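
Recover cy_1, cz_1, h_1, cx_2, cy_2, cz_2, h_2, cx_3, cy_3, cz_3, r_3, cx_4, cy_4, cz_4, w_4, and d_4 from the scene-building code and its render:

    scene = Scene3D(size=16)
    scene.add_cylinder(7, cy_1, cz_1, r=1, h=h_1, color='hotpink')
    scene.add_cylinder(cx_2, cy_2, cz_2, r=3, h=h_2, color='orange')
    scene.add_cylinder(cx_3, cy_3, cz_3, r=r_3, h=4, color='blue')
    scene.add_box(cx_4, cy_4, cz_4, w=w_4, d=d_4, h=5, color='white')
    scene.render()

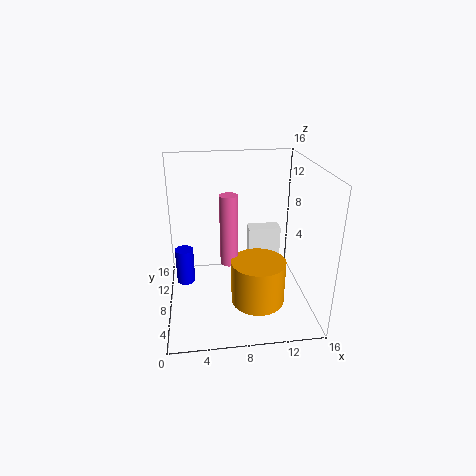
cy_1 = 8, cz_1 = 5, h_1 = 8, cx_2 = 10, cy_2 = 6, cz_2 = 1, h_2 = 5, cx_3 = 2, cy_3 = 8, cz_3 = 3, r_3 = 1, cx_4 = 10, cy_4 = 12, cz_4 = 2, w_4 = 4, d_4 = 2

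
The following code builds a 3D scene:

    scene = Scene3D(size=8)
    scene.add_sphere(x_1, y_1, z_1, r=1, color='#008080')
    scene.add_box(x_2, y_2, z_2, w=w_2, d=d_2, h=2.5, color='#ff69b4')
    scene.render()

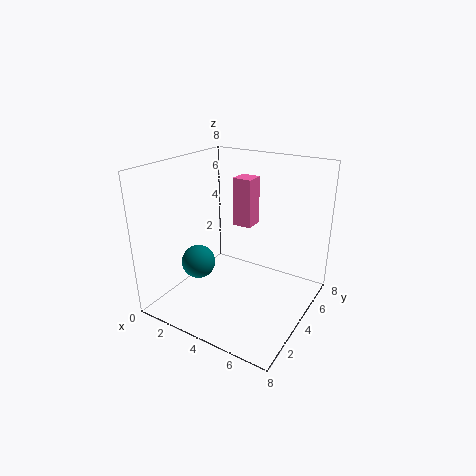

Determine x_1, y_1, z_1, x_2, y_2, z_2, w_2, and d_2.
x_1 = 1.5; y_1 = 3.5; z_1 = 2; x_2 = 4; y_2 = 3.5; z_2 = 5; w_2 = 1; d_2 = 1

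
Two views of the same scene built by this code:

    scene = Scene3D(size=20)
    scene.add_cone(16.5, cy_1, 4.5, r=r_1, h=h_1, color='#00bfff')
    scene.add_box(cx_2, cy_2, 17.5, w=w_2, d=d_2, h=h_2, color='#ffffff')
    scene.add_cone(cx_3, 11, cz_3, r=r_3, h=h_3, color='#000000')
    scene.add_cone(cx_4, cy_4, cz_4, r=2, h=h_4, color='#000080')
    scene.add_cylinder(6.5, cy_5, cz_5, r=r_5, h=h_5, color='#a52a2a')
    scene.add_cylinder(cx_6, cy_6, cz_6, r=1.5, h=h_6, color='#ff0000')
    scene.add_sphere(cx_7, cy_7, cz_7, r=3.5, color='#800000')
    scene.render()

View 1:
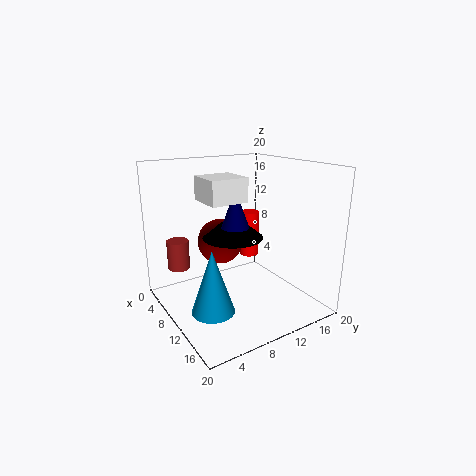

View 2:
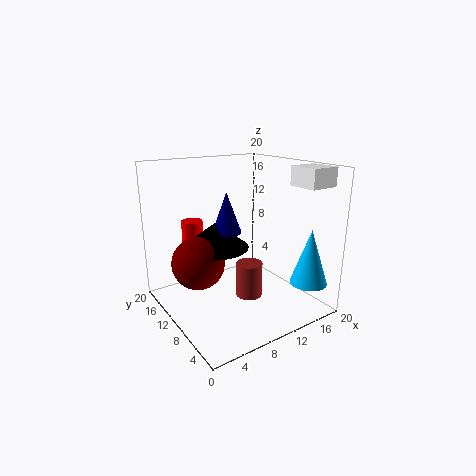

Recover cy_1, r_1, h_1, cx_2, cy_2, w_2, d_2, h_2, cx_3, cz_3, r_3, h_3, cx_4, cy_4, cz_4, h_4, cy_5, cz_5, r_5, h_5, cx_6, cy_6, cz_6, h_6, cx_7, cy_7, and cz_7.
cy_1 = 2.5, r_1 = 2.5, h_1 = 7.5, cx_2 = 15, cy_2 = 1.5, w_2 = 4, d_2 = 4, h_2 = 2.5, cx_3 = 7, cz_3 = 9, r_3 = 4.5, h_3 = 3.5, cx_4 = 8.5, cy_4 = 10.5, cz_4 = 11, h_4 = 5.5, cy_5 = 2.5, cz_5 = 6, r_5 = 1.5, h_5 = 4, cx_6 = 5.5, cy_6 = 15, cz_6 = 5, h_6 = 7, cx_7 = 4, cy_7 = 10.5, cz_7 = 7.5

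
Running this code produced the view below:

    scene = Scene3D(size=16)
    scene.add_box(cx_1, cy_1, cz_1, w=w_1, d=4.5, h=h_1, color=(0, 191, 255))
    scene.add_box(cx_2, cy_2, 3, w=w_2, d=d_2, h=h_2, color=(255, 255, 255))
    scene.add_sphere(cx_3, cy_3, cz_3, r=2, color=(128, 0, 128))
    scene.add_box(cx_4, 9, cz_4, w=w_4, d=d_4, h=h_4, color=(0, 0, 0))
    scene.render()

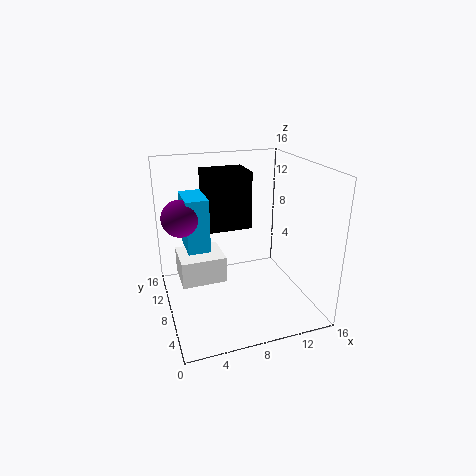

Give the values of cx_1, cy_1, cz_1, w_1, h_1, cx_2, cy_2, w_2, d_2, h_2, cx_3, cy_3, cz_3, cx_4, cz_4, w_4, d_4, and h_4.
cx_1 = 2.5, cy_1 = 8.5, cz_1 = 6.5, w_1 = 2.5, h_1 = 6, cx_2 = 1.5, cy_2 = 7.5, w_2 = 5, d_2 = 4.5, h_2 = 3, cx_3 = 2, cy_3 = 9.5, cz_3 = 10.5, cx_4 = 5, cz_4 = 8.5, w_4 = 5, d_4 = 4, h_4 = 6.5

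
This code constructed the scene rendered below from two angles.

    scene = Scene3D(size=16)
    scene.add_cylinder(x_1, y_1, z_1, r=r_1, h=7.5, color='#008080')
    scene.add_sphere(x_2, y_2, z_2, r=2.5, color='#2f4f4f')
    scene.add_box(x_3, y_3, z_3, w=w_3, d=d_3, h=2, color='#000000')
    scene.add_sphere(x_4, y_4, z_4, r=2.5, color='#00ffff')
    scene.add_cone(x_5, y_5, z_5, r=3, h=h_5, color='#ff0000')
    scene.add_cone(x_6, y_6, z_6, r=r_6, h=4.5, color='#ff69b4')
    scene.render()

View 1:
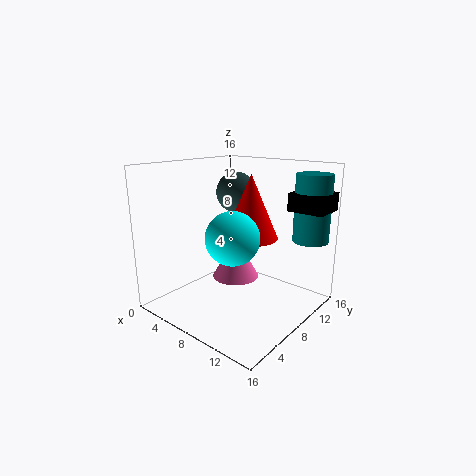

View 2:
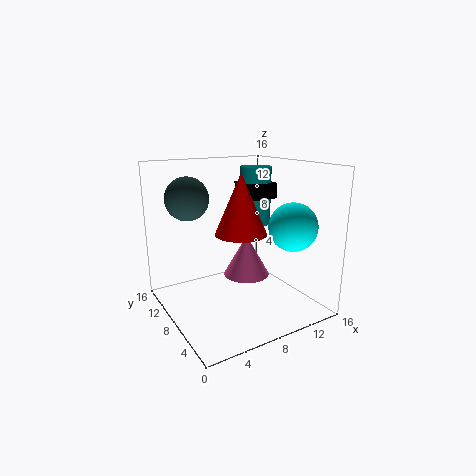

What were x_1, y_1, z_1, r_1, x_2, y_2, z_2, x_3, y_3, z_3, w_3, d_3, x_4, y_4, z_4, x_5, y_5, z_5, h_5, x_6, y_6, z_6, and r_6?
x_1 = 14
y_1 = 13.5
z_1 = 7.5
r_1 = 2
x_2 = 4
y_2 = 12.5
z_2 = 12
x_3 = 12
y_3 = 11.5
z_3 = 11
w_3 = 4
d_3 = 4
x_4 = 11.5
y_4 = 3
z_4 = 10
x_5 = 9
y_5 = 9
z_5 = 8
h_5 = 7
x_6 = 8.5
y_6 = 7
z_6 = 4
r_6 = 2.5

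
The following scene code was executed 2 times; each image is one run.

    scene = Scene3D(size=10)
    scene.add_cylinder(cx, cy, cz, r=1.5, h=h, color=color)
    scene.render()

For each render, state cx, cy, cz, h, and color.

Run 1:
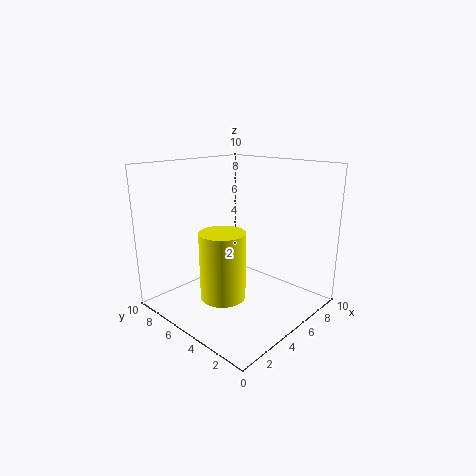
cx = 3, cy = 4.5, cz = 1.5, h = 4.5, color = 'yellow'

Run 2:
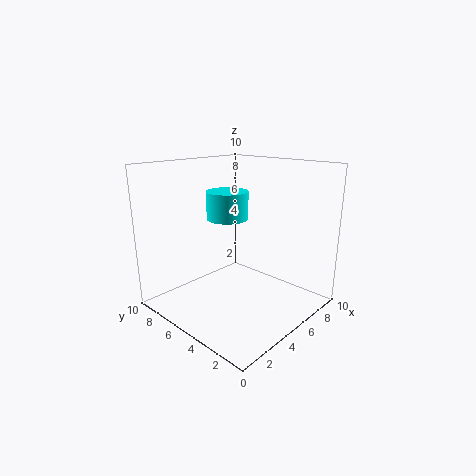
cx = 5.5, cy = 6.5, cz = 6, h = 2, color = 'cyan'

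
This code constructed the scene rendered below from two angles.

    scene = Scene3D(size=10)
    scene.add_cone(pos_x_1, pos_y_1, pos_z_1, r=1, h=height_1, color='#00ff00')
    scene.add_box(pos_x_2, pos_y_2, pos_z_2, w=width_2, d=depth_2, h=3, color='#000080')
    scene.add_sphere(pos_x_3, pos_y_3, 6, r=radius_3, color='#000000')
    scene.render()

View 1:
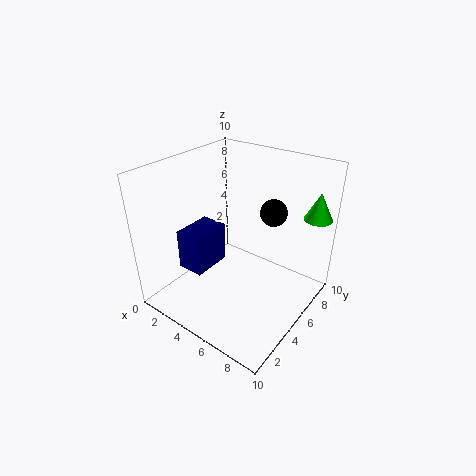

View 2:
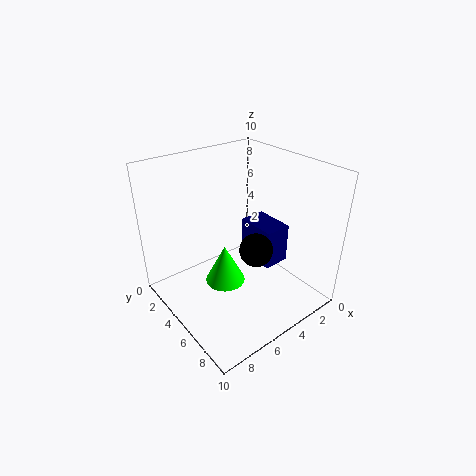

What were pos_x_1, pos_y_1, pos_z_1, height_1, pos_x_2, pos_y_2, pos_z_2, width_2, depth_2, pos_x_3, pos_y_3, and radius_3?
pos_x_1 = 9; pos_y_1 = 9; pos_z_1 = 6; height_1 = 2; pos_x_2 = 1; pos_y_2 = 3; pos_z_2 = 2; width_2 = 2; depth_2 = 3; pos_x_3 = 6; pos_y_3 = 8; radius_3 = 1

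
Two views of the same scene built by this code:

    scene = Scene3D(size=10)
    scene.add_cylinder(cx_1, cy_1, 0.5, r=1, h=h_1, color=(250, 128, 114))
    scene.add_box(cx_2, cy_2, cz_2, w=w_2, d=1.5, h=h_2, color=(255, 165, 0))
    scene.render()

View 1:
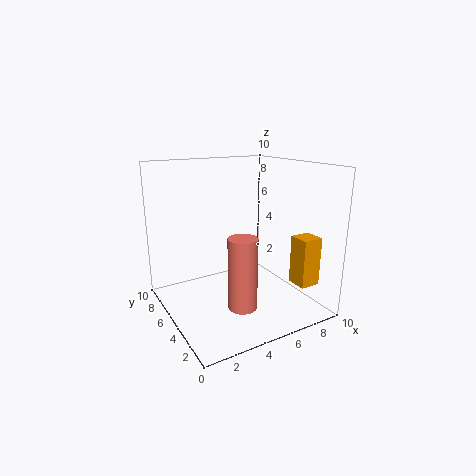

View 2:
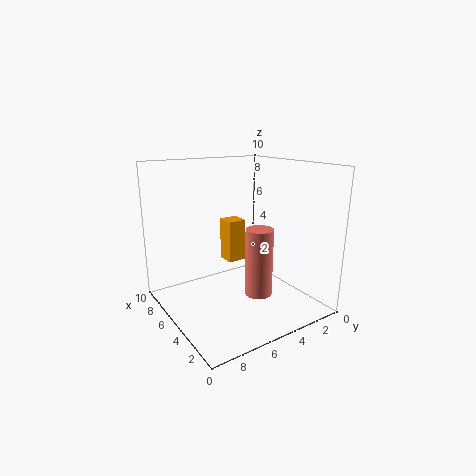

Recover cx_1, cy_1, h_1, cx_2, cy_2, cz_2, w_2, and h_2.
cx_1 = 4.5
cy_1 = 3.5
h_1 = 5
cx_2 = 8.5
cy_2 = 2
cz_2 = 1.5
w_2 = 1.5
h_2 = 3.5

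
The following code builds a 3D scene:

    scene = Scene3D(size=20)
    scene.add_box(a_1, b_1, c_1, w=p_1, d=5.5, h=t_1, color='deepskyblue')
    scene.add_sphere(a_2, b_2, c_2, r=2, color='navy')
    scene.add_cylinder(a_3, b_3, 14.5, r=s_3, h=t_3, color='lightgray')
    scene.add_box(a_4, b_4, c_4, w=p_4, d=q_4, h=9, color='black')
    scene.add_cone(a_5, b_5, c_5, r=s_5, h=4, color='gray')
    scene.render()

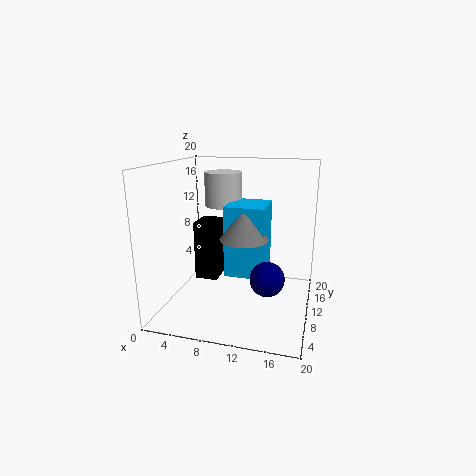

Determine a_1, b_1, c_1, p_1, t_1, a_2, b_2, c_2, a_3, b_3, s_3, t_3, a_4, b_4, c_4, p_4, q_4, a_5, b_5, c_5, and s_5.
a_1 = 9.5; b_1 = 5; c_1 = 6.5; p_1 = 5; t_1 = 9; a_2 = 15.5; b_2 = 2.5; c_2 = 8; a_3 = 8; b_3 = 10; s_3 = 2.5; t_3 = 4.5; a_4 = 2.5; b_4 = 12; c_4 = 2; p_4 = 3.5; q_4 = 4.5; a_5 = 12; b_5 = 5.5; c_5 = 11.5; s_5 = 3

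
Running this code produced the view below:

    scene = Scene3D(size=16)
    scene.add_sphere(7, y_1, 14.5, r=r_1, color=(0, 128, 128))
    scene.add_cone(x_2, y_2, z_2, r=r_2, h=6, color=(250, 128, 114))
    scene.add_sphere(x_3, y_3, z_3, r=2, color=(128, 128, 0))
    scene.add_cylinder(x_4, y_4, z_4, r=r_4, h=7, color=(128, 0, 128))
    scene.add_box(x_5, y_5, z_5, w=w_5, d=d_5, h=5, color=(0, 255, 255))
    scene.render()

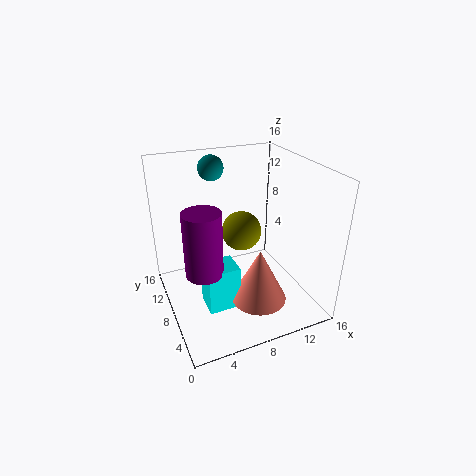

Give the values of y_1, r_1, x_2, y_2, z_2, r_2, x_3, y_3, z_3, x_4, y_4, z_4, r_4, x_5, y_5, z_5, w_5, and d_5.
y_1 = 13.5
r_1 = 1.5
x_2 = 9
y_2 = 4.5
z_2 = 2
r_2 = 3
x_3 = 7.5
y_3 = 6
z_3 = 10
x_4 = 3.5
y_4 = 6.5
z_4 = 5.5
r_4 = 2
x_5 = 3.5
y_5 = 5
z_5 = 1
w_5 = 3.5
d_5 = 3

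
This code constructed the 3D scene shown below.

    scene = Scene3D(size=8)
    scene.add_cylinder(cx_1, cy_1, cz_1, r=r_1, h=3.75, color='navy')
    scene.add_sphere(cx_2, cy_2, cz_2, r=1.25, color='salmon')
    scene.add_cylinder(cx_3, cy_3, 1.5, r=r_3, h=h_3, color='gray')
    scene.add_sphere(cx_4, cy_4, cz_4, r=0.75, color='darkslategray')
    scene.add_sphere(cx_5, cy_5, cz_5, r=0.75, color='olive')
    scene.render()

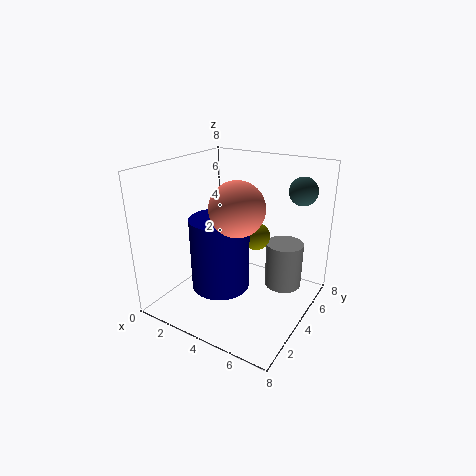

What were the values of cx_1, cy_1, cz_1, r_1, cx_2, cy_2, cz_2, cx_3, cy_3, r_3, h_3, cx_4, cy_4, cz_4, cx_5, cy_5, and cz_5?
cx_1 = 4, cy_1 = 2.25, cz_1 = 2, r_1 = 1.5, cx_2 = 5.5, cy_2 = 1.5, cz_2 = 6.75, cx_3 = 6.5, cy_3 = 4.75, r_3 = 1, h_3 = 2.5, cx_4 = 7, cy_4 = 5.5, cz_4 = 6.75, cx_5 = 5, cy_5 = 4.25, cz_5 = 4.25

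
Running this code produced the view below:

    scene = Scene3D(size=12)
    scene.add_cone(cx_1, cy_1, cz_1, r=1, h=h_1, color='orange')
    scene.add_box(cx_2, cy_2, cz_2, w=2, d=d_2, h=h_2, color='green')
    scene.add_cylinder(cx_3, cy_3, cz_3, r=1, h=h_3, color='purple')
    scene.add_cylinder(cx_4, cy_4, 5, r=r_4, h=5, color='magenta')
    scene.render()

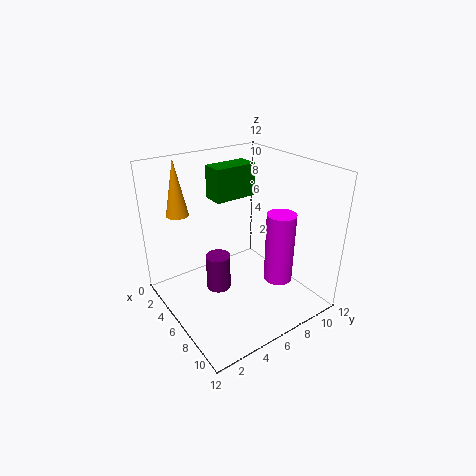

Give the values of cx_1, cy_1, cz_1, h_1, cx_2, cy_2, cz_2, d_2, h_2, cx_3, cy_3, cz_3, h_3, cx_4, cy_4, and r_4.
cx_1 = 1, cy_1 = 3, cz_1 = 7, h_1 = 5, cx_2 = 1, cy_2 = 6, cz_2 = 8, d_2 = 4, h_2 = 3, cx_3 = 6, cy_3 = 4, cz_3 = 2, h_3 = 3, cx_4 = 11, cy_4 = 6, r_4 = 1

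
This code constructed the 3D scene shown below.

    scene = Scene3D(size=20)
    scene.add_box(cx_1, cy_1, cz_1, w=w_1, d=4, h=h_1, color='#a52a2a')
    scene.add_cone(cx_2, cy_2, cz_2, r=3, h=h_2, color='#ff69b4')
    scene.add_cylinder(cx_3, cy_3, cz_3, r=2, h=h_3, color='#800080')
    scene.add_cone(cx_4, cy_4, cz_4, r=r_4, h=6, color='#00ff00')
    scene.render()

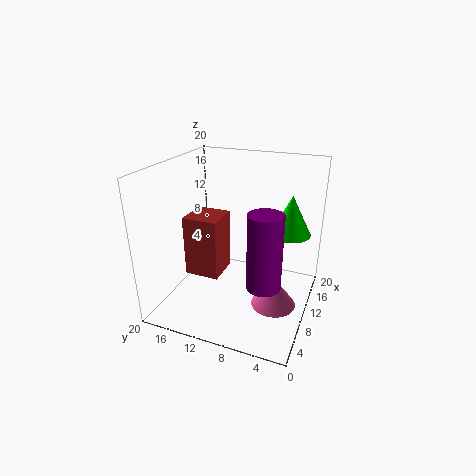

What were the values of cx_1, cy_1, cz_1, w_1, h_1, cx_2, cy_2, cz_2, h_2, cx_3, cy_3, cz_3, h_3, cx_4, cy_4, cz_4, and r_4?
cx_1 = 1, cy_1 = 9, cz_1 = 9, w_1 = 4, h_1 = 7, cx_2 = 8, cy_2 = 4, cz_2 = 2, h_2 = 4, cx_3 = 3, cy_3 = 4, cz_3 = 8, h_3 = 9, cx_4 = 16, cy_4 = 4, cz_4 = 9, r_4 = 3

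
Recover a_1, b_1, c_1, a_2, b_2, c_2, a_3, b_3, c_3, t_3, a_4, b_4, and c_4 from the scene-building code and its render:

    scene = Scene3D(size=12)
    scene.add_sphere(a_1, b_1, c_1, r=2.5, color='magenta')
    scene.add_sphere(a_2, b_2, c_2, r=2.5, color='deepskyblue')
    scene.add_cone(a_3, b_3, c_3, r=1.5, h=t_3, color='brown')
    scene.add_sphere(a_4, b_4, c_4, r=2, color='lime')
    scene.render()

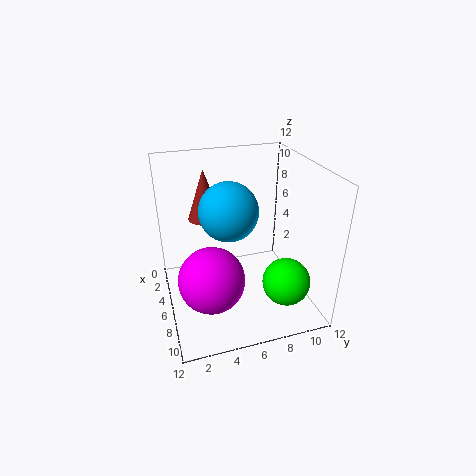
a_1 = 9
b_1 = 3
c_1 = 4.5
a_2 = 5
b_2 = 5.5
c_2 = 8
a_3 = 2.5
b_3 = 4
c_3 = 6.5
t_3 = 4.5
a_4 = 8.5
b_4 = 9.5
c_4 = 2.5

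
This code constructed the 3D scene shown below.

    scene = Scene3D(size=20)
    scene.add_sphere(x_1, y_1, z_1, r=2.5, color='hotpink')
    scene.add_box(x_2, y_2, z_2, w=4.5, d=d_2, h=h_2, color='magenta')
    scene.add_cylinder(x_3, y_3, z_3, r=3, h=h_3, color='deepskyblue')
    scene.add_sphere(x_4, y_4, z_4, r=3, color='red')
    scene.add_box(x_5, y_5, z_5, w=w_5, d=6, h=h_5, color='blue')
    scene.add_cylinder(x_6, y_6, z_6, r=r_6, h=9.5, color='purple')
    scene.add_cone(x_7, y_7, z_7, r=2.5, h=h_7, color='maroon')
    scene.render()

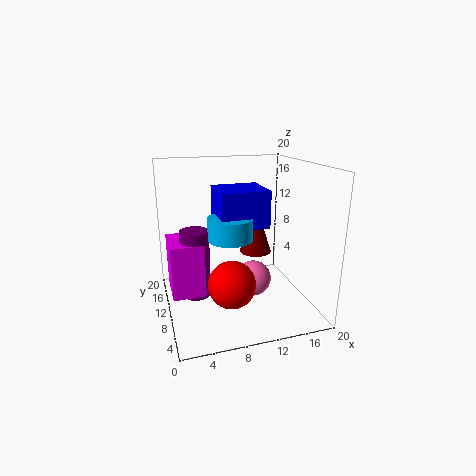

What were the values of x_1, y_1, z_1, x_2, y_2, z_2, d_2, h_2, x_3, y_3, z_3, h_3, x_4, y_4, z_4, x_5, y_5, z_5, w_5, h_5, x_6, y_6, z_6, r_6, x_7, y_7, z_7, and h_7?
x_1 = 12
y_1 = 9
z_1 = 4
x_2 = 0.5
y_2 = 8.5
z_2 = 2.5
d_2 = 6
h_2 = 7.5
x_3 = 8.5
y_3 = 8.5
z_3 = 10.5
h_3 = 3
x_4 = 7.5
y_4 = 4.5
z_4 = 6
x_5 = 7
y_5 = 7
z_5 = 12
w_5 = 6.5
h_5 = 5
x_6 = 4
y_6 = 10.5
z_6 = 2
r_6 = 2
x_7 = 14.5
y_7 = 15
z_7 = 5.5
h_7 = 7.5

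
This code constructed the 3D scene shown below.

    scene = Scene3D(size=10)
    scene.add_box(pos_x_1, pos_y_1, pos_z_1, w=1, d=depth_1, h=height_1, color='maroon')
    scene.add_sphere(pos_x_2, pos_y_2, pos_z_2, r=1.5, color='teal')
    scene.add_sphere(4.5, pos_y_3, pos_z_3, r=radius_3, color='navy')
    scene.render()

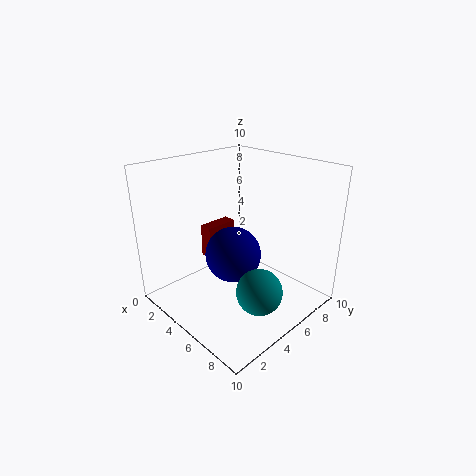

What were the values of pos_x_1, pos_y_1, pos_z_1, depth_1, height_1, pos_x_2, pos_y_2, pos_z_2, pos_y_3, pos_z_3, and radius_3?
pos_x_1 = 1.5, pos_y_1 = 4.5, pos_z_1 = 2.5, depth_1 = 2.5, height_1 = 2.5, pos_x_2 = 8, pos_y_2 = 4, pos_z_2 = 2.5, pos_y_3 = 5, pos_z_3 = 3.5, radius_3 = 2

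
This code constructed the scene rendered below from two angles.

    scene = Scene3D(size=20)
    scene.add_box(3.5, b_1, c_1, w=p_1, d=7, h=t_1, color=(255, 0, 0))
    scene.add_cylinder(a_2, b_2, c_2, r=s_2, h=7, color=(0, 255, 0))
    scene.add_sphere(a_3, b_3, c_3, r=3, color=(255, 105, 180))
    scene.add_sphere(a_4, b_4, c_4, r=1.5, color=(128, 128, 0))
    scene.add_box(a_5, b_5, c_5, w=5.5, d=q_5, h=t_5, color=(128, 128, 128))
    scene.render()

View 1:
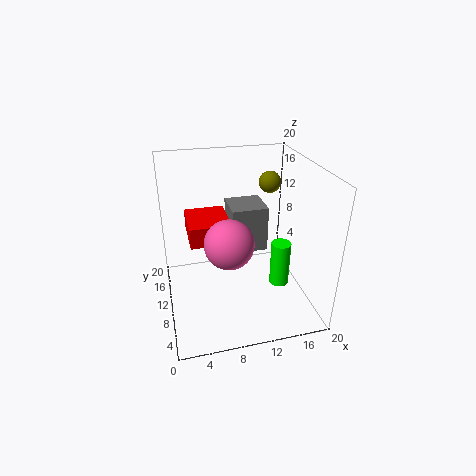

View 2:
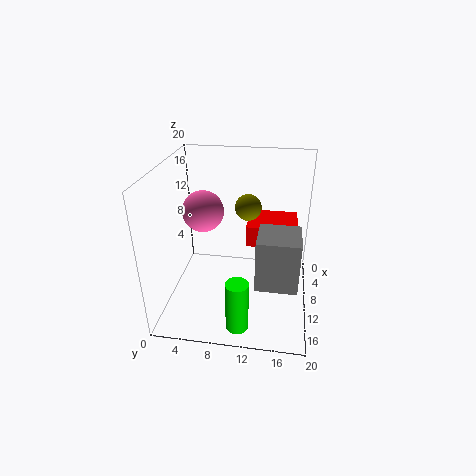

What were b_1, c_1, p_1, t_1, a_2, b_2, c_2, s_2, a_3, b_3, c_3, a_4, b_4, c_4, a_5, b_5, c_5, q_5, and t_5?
b_1 = 11, c_1 = 8.5, p_1 = 6, t_1 = 3, a_2 = 17, b_2 = 11, c_2 = 0.5, s_2 = 1.5, a_3 = 7.5, b_3 = 4.5, c_3 = 12.5, a_4 = 15, b_4 = 12, c_4 = 17, a_5 = 10, b_5 = 13, c_5 = 5.5, q_5 = 5.5, t_5 = 7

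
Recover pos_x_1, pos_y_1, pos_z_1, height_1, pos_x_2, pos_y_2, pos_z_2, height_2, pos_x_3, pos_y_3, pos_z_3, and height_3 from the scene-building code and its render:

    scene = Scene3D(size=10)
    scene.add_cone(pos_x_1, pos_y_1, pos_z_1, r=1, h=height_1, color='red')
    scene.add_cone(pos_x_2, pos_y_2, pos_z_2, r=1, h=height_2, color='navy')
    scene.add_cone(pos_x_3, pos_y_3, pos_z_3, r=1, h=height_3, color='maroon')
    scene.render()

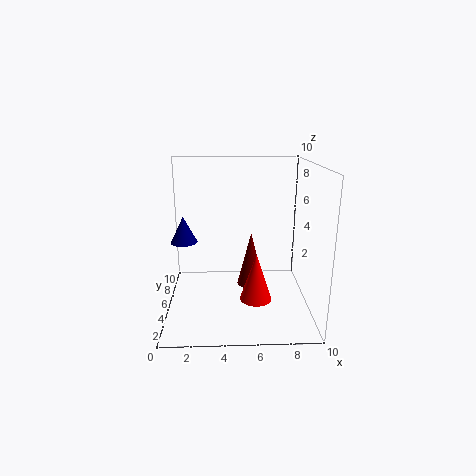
pos_x_1 = 6; pos_y_1 = 2; pos_z_1 = 2; height_1 = 3; pos_x_2 = 1; pos_y_2 = 7; pos_z_2 = 4; height_2 = 2; pos_x_3 = 6; pos_y_3 = 6; pos_z_3 = 1; height_3 = 4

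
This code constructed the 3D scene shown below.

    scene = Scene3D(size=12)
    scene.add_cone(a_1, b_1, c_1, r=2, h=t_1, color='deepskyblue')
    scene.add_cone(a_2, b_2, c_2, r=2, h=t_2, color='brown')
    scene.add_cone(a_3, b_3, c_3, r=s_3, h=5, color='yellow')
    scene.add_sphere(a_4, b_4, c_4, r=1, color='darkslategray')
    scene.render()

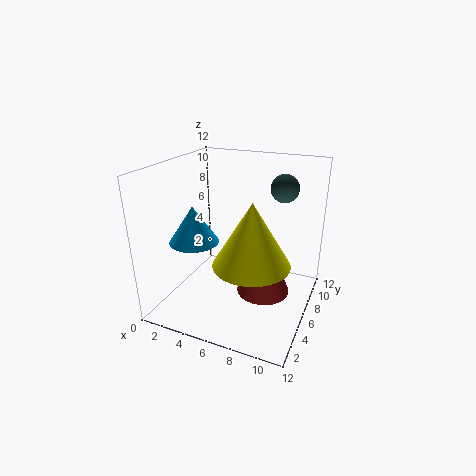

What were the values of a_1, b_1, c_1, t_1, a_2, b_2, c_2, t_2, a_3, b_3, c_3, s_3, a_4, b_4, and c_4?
a_1 = 3; b_1 = 4; c_1 = 6; t_1 = 3; a_2 = 9; b_2 = 4; c_2 = 3; t_2 = 5; a_3 = 8; b_3 = 4; c_3 = 5; s_3 = 3; a_4 = 10; b_4 = 5; c_4 = 11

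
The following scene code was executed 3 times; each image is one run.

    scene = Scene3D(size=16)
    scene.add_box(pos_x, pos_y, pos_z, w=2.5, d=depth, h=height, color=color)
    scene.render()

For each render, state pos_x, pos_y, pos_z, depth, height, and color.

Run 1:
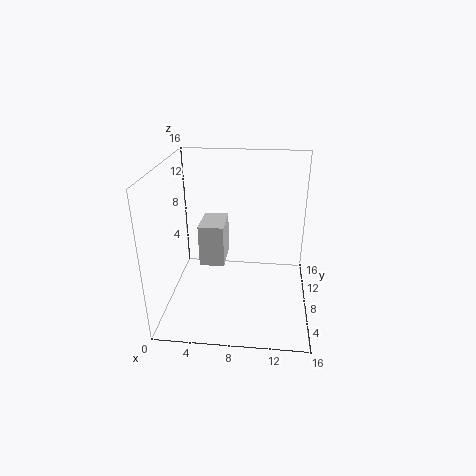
pos_x = 4.5, pos_y = 4, pos_z = 6.75, depth = 3.75, height = 4.25, color = 'lightgray'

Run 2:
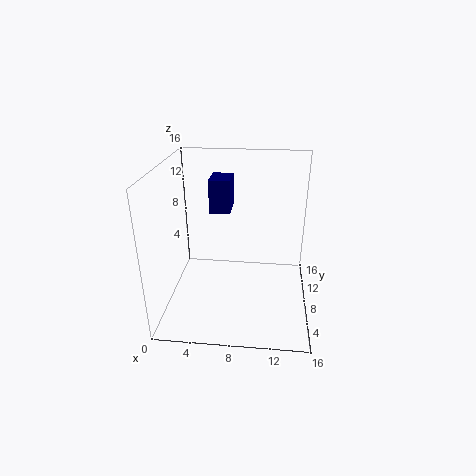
pos_x = 4.25, pos_y = 11, pos_z = 9.5, depth = 3.5, height = 4, color = 'navy'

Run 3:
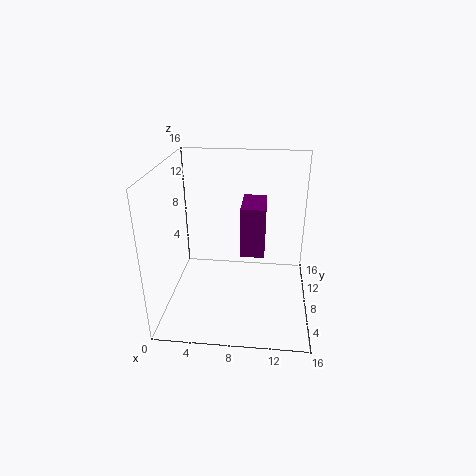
pos_x = 8.5, pos_y = 5.25, pos_z = 7.25, depth = 4.5, height = 5.25, color = 'purple'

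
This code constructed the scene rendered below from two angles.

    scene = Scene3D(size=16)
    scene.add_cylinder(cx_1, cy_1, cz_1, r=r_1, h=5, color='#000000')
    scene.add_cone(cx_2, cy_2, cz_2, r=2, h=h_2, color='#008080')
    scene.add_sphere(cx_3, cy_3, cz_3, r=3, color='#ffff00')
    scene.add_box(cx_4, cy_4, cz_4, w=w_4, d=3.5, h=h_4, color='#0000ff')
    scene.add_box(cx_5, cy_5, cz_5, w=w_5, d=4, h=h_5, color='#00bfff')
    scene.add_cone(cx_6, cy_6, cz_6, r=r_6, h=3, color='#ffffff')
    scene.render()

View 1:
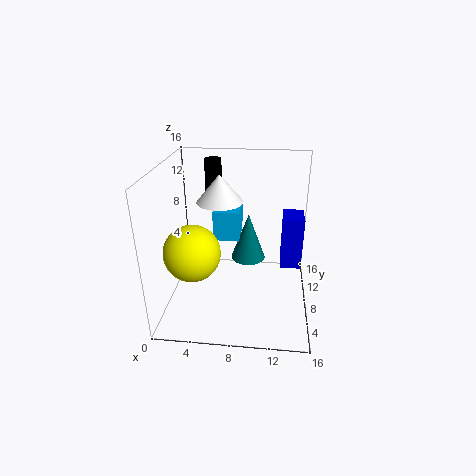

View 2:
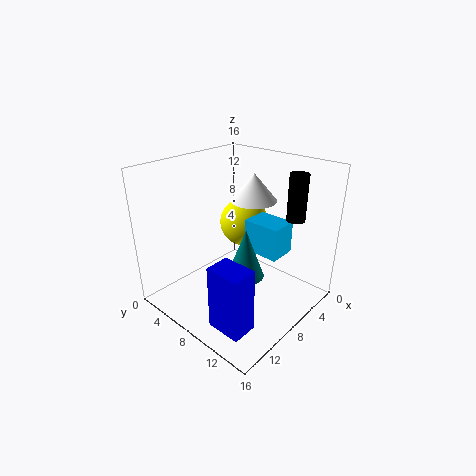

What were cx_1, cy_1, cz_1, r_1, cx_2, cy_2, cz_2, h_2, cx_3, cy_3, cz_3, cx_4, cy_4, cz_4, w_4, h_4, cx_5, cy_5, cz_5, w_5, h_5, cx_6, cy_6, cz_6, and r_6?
cx_1 = 4.5
cy_1 = 13
cz_1 = 10.5
r_1 = 1
cx_2 = 9
cy_2 = 10
cz_2 = 4.5
h_2 = 5.5
cx_3 = 3.5
cy_3 = 5
cz_3 = 7.5
cx_4 = 13
cy_4 = 11
cz_4 = 2.5
w_4 = 2.5
h_4 = 6.5
cx_5 = 5
cy_5 = 9
cz_5 = 7
w_5 = 3
h_5 = 3.5
cx_6 = 6
cy_6 = 8.5
cz_6 = 12
r_6 = 2.5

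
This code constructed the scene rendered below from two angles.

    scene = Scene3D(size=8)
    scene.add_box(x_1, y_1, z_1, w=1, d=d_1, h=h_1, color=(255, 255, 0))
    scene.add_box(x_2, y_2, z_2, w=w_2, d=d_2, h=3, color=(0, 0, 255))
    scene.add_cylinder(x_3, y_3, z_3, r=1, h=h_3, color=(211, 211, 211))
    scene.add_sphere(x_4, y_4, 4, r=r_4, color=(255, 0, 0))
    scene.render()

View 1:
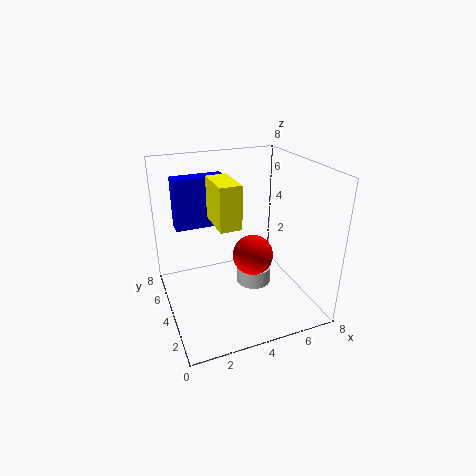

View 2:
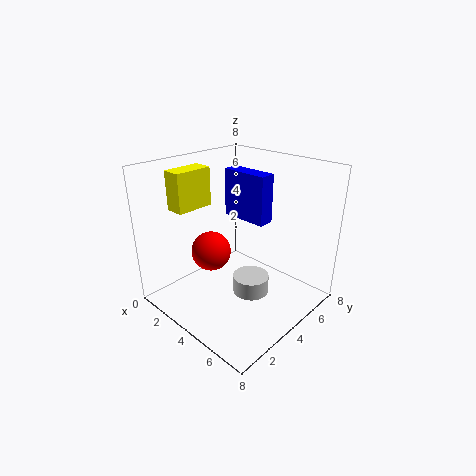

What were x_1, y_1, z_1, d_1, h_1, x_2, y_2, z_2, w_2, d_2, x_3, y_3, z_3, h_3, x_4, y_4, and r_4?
x_1 = 2, y_1 = 1, z_1 = 6, d_1 = 2, h_1 = 2, x_2 = 1, y_2 = 6, z_2 = 4, w_2 = 3, d_2 = 1, x_3 = 5, y_3 = 4, z_3 = 1, h_3 = 1, x_4 = 4, y_4 = 2, r_4 = 1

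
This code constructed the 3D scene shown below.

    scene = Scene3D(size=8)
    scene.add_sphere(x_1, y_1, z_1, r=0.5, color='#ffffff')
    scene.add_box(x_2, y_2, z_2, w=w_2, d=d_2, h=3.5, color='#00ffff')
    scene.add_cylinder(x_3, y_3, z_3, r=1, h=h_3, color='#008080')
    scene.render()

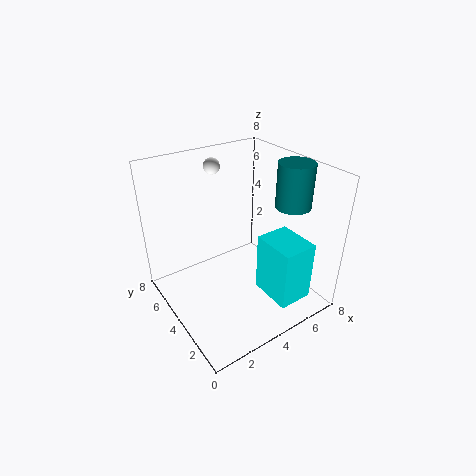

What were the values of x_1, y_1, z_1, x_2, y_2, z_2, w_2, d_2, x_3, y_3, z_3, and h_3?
x_1 = 4.5; y_1 = 7.5; z_1 = 7; x_2 = 5; y_2 = 1; z_2 = 0.5; w_2 = 2; d_2 = 2.5; x_3 = 7; y_3 = 3; z_3 = 5.5; h_3 = 2.5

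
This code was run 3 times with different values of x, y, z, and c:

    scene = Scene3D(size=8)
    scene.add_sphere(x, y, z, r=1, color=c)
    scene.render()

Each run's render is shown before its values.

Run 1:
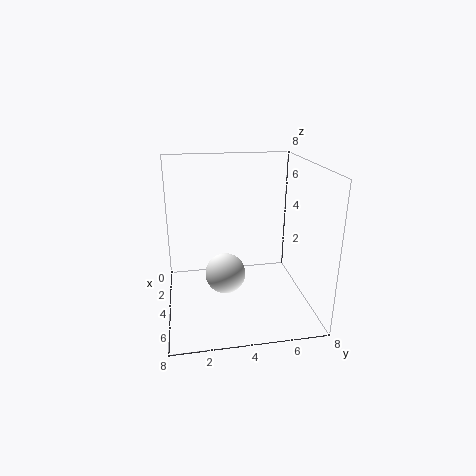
x = 6; y = 3; z = 3; c = 'white'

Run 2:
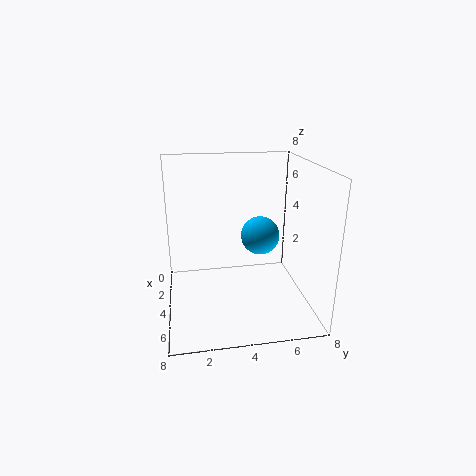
x = 5; y = 5; z = 4.5; c = 'deepskyblue'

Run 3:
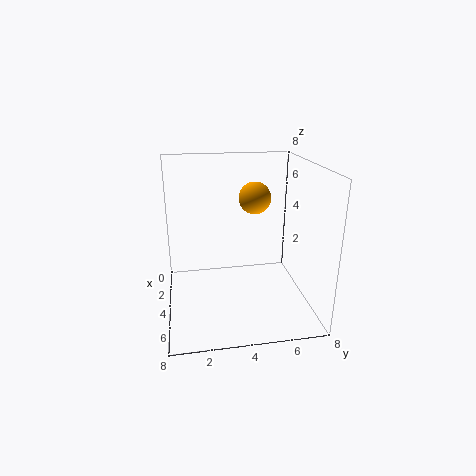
x = 1.5; y = 5.5; z = 5.5; c = 'orange'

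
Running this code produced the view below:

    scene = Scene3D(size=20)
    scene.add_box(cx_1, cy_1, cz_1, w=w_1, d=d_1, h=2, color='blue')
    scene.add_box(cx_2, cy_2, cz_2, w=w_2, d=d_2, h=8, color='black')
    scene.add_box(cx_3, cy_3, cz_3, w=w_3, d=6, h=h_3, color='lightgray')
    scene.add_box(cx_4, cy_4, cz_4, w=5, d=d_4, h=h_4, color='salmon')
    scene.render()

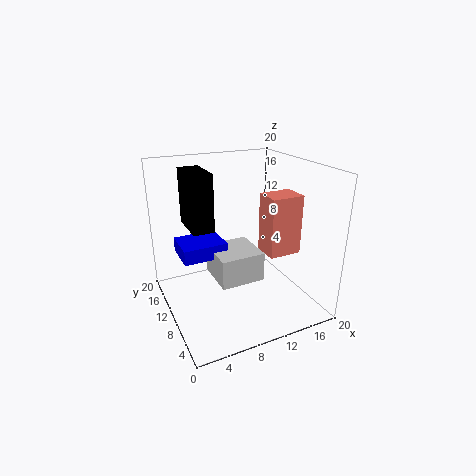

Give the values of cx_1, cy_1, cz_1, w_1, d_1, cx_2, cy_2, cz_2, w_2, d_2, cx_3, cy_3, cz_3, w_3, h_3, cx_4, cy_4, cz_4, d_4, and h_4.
cx_1 = 2, cy_1 = 9, cz_1 = 8, w_1 = 6, d_1 = 5, cx_2 = 4, cy_2 = 11, cz_2 = 11, w_2 = 3, d_2 = 6, cx_3 = 6, cy_3 = 6, cz_3 = 5, w_3 = 6, h_3 = 4, cx_4 = 15, cy_4 = 9, cz_4 = 6, d_4 = 4, h_4 = 9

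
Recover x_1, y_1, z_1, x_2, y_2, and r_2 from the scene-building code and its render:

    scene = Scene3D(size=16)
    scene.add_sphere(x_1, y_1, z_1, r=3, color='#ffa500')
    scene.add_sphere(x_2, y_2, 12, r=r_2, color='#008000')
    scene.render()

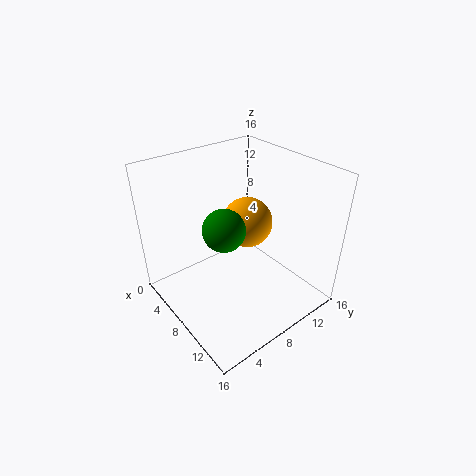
x_1 = 6
y_1 = 11
z_1 = 8
x_2 = 11
y_2 = 4
r_2 = 2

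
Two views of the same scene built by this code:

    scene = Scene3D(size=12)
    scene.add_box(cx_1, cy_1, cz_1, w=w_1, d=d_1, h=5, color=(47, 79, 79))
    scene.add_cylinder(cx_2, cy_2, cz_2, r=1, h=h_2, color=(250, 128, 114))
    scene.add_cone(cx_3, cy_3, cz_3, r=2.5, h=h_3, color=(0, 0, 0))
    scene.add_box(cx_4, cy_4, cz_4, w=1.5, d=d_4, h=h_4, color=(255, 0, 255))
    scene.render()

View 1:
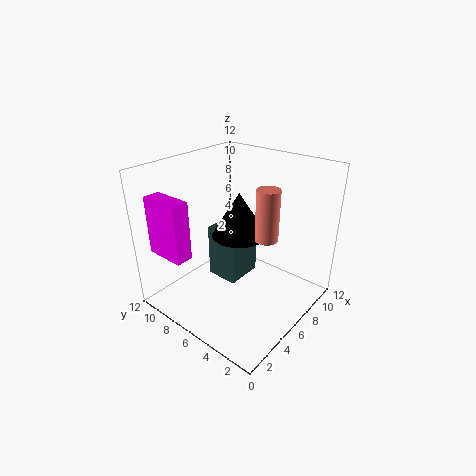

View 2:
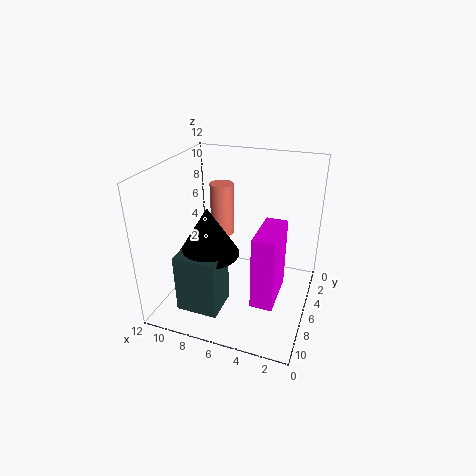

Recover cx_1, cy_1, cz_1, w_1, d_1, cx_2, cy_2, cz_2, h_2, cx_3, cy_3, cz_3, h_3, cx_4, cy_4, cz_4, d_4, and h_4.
cx_1 = 6.5, cy_1 = 7, cz_1 = 0.5, w_1 = 3.5, d_1 = 3, cx_2 = 8, cy_2 = 4.5, cz_2 = 5.5, h_2 = 4.5, cx_3 = 8, cy_3 = 7.5, cz_3 = 5, h_3 = 4, cx_4 = 1.5, cy_4 = 8.5, cz_4 = 4.5, d_4 = 3.5, h_4 = 5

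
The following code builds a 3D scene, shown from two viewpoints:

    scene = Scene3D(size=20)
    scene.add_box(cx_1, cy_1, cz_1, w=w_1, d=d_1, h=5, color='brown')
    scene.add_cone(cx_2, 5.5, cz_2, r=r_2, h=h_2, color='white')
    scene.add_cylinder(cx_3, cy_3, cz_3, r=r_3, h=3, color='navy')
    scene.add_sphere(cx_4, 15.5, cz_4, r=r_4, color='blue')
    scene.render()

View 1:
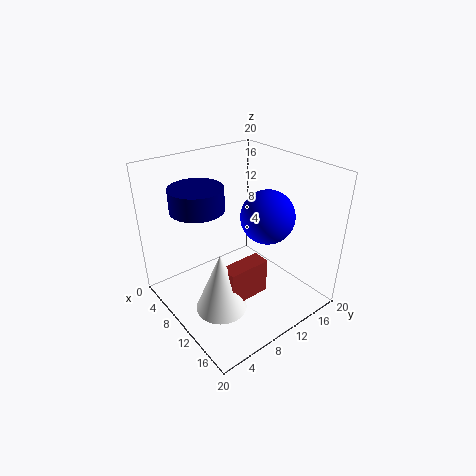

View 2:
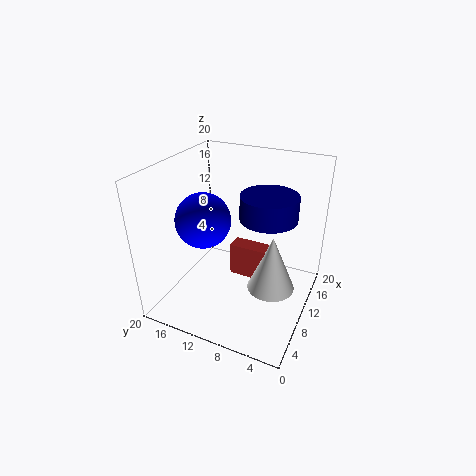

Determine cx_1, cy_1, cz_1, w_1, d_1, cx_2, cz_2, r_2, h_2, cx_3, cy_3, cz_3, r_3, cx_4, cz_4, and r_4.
cx_1 = 11.5, cy_1 = 6, cz_1 = 2.5, w_1 = 2.5, d_1 = 6, cx_2 = 12, cz_2 = 1.5, r_2 = 3.5, h_2 = 8.5, cx_3 = 8, cy_3 = 5, cz_3 = 15, r_3 = 3.5, cx_4 = 10, cz_4 = 11.5, r_4 = 4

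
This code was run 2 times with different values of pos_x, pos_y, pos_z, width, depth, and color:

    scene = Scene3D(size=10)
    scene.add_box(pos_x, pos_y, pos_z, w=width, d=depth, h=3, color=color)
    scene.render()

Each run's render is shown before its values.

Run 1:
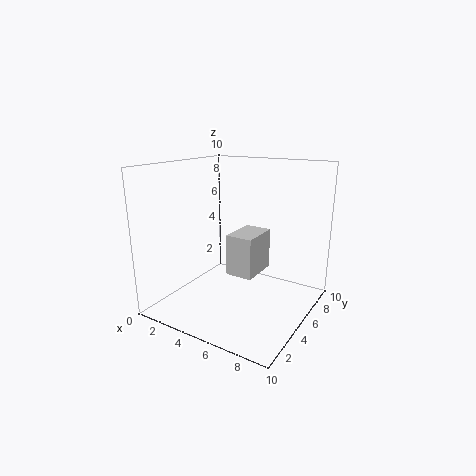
pos_x = 4; pos_y = 5; pos_z = 2; width = 2; depth = 3; color = 'lightgray'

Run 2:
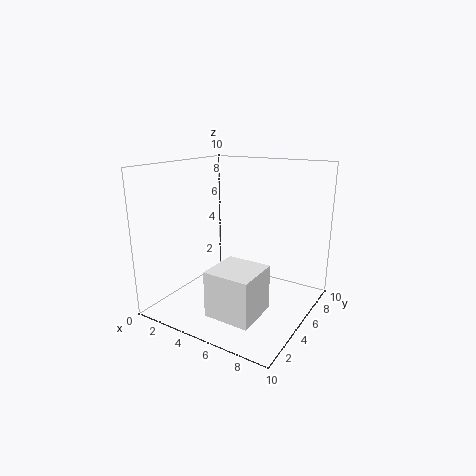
pos_x = 5; pos_y = 1; pos_z = 1; width = 3; depth = 3; color = 'white'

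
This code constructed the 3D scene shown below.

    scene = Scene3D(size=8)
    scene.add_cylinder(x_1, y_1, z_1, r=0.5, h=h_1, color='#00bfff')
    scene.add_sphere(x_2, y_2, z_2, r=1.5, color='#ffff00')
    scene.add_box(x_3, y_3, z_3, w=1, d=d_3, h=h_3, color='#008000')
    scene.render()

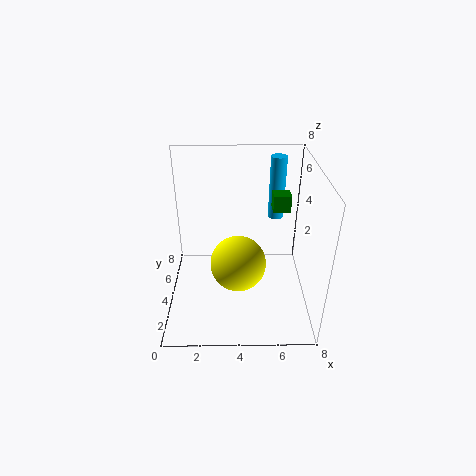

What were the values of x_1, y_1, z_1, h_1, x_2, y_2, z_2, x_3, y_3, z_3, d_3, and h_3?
x_1 = 6.5; y_1 = 7.5; z_1 = 3.5; h_1 = 4; x_2 = 4; y_2 = 3; z_2 = 3; x_3 = 6; y_3 = 5; z_3 = 5; d_3 = 1; h_3 = 1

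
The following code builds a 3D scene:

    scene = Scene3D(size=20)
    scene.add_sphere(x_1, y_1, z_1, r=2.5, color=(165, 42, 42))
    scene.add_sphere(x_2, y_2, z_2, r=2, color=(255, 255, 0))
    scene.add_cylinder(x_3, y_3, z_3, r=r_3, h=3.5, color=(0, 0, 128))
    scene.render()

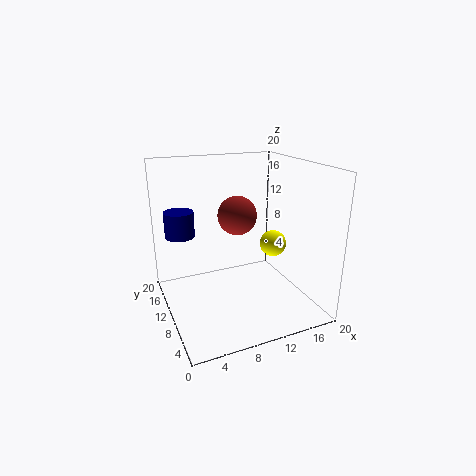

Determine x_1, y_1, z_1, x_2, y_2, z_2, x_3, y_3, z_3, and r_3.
x_1 = 9; y_1 = 8; z_1 = 14; x_2 = 16.5; y_2 = 11.5; z_2 = 7.5; x_3 = 2.5; y_3 = 12.5; z_3 = 10.5; r_3 = 2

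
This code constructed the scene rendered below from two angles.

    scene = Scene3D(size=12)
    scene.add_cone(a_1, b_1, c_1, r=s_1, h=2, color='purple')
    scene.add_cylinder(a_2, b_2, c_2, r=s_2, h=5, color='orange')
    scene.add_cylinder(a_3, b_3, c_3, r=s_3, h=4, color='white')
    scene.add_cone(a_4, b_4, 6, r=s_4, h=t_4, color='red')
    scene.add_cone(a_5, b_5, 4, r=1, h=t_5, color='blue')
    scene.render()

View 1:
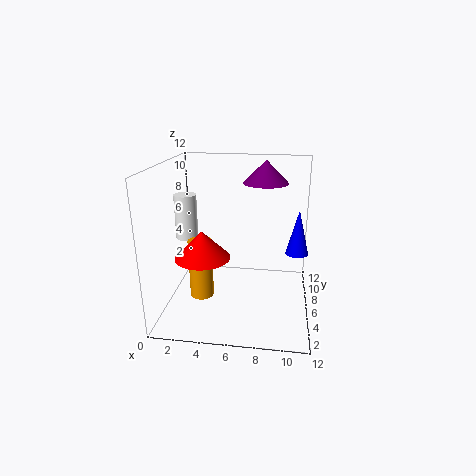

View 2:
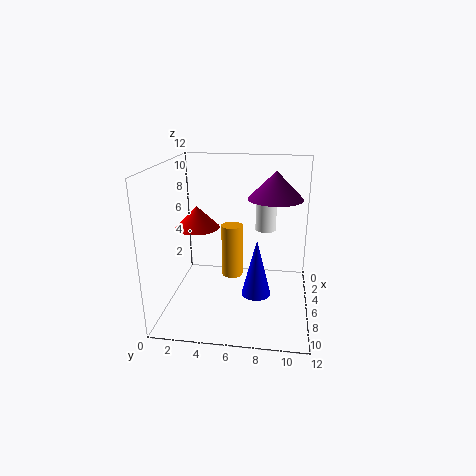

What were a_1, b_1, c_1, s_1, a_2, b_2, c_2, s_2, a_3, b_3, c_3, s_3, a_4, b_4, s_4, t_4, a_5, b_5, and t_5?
a_1 = 8; b_1 = 9; c_1 = 10; s_1 = 2; a_2 = 3; b_2 = 5; c_2 = 1; s_2 = 1; a_3 = 1; b_3 = 8; c_3 = 5; s_3 = 1; a_4 = 4; b_4 = 2; s_4 = 2; t_4 = 2; a_5 = 11; b_5 = 8; t_5 = 4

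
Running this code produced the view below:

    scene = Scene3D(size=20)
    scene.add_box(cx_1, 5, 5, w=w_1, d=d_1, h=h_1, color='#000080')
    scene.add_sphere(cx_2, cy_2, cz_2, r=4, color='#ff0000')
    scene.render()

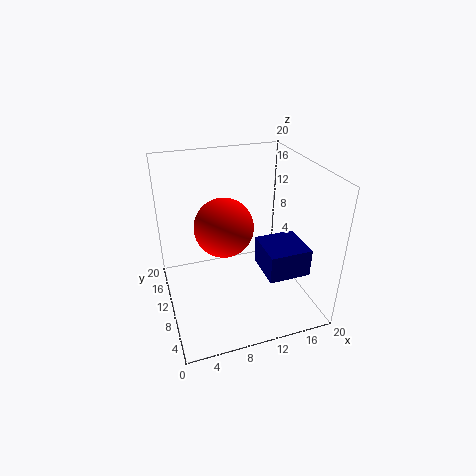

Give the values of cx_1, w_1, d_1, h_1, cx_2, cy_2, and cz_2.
cx_1 = 13; w_1 = 6; d_1 = 6; h_1 = 4; cx_2 = 8; cy_2 = 10; cz_2 = 12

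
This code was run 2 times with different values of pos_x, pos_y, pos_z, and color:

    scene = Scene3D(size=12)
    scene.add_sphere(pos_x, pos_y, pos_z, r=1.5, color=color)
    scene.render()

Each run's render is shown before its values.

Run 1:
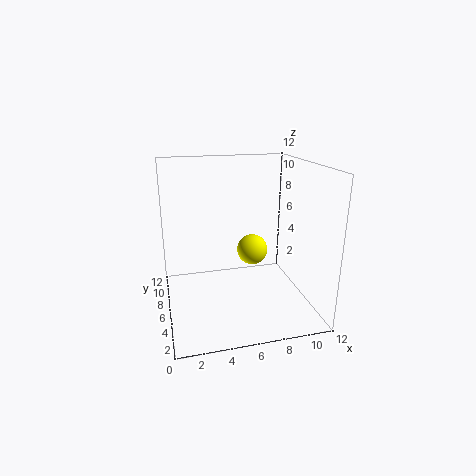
pos_x = 8.5
pos_y = 10
pos_z = 3
color = 'yellow'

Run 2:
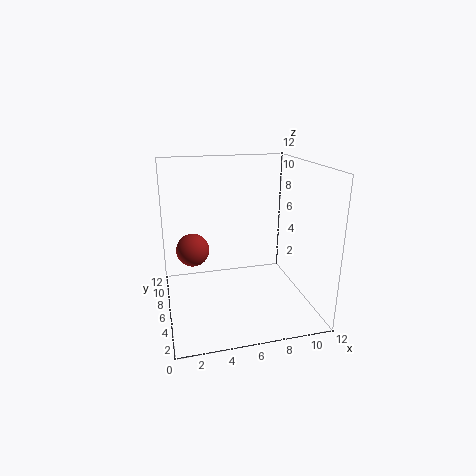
pos_x = 2.5
pos_y = 9
pos_z = 4
color = 'brown'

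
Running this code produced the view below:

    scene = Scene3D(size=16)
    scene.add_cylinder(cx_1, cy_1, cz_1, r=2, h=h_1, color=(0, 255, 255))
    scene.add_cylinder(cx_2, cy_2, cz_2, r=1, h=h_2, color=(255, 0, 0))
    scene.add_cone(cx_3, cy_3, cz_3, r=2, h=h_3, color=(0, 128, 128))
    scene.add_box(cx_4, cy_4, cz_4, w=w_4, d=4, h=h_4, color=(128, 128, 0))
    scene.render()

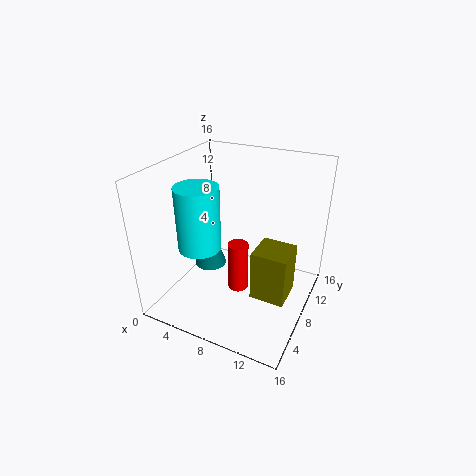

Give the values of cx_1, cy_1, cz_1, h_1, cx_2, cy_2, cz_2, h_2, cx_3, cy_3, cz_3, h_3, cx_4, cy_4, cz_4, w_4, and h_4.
cx_1 = 7, cy_1 = 2, cz_1 = 10, h_1 = 6, cx_2 = 10, cy_2 = 4, cz_2 = 5, h_2 = 5, cx_3 = 3, cy_3 = 10, cz_3 = 2, h_3 = 6, cx_4 = 10, cy_4 = 7, cz_4 = 1, w_4 = 4, h_4 = 6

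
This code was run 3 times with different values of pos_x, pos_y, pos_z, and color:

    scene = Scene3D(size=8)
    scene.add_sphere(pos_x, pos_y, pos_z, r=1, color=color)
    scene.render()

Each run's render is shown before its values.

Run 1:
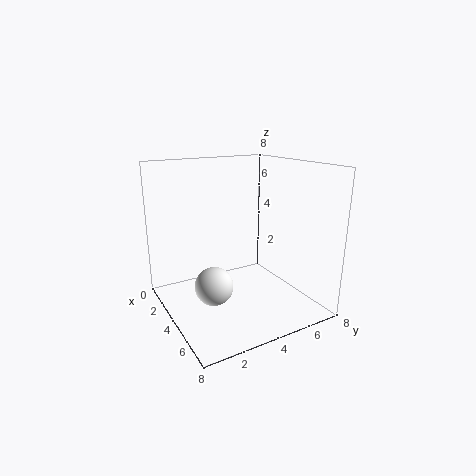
pos_x = 5
pos_y = 2
pos_z = 2
color = 'white'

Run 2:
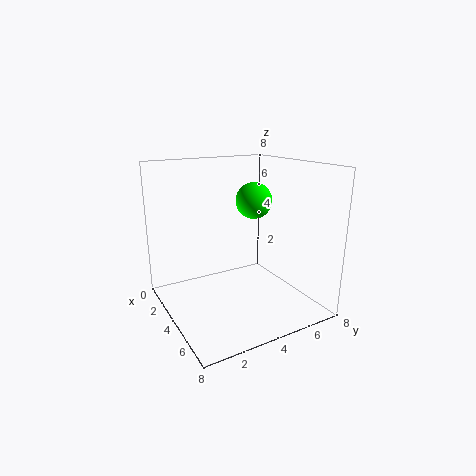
pos_x = 4
pos_y = 5
pos_z = 6
color = 'lime'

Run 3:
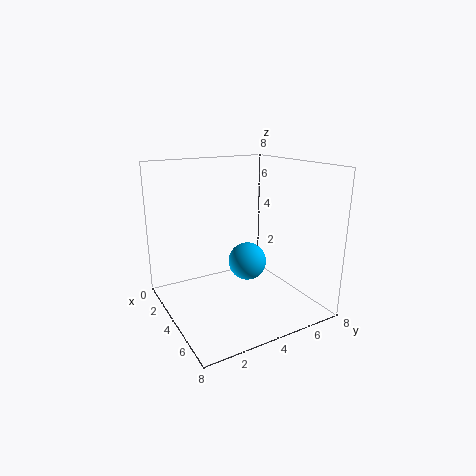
pos_x = 5
pos_y = 4
pos_z = 3
color = 'deepskyblue'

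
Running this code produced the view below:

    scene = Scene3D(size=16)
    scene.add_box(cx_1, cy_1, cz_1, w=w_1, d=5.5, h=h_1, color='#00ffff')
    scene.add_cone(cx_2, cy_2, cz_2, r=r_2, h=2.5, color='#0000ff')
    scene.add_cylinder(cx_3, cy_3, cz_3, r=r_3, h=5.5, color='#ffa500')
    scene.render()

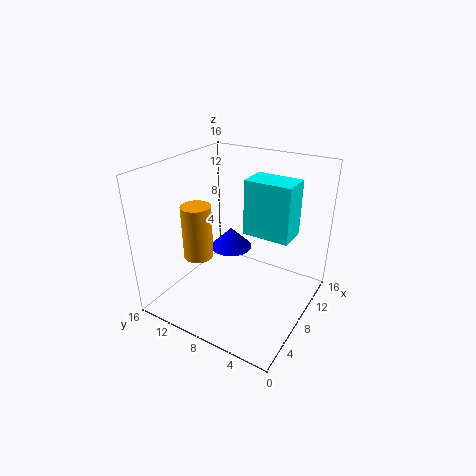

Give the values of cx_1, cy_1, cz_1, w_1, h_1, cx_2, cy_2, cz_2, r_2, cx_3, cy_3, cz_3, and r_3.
cx_1 = 10
cy_1 = 3
cz_1 = 7.5
w_1 = 3.5
h_1 = 6.5
cx_2 = 10.5
cy_2 = 10.5
cz_2 = 5
r_2 = 2.5
cx_3 = 3.5
cy_3 = 10
cz_3 = 7.5
r_3 = 1.5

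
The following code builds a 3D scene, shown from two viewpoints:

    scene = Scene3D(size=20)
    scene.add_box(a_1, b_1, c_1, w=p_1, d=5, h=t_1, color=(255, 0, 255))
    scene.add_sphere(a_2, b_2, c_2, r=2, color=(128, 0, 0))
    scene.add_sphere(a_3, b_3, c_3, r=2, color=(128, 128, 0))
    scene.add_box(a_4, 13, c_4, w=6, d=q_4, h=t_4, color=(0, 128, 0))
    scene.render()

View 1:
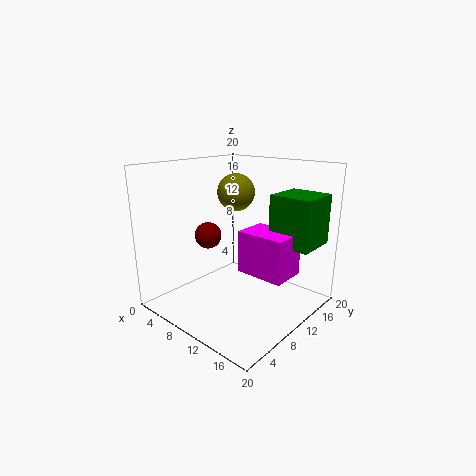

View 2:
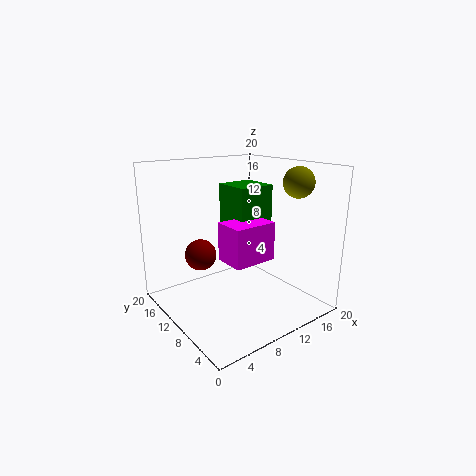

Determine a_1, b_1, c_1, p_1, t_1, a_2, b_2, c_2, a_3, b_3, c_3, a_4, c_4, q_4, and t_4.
a_1 = 10; b_1 = 10; c_1 = 5; p_1 = 7; t_1 = 6; a_2 = 4; b_2 = 10; c_2 = 9; a_3 = 15; b_3 = 4; c_3 = 18; a_4 = 13; c_4 = 9; q_4 = 6; t_4 = 7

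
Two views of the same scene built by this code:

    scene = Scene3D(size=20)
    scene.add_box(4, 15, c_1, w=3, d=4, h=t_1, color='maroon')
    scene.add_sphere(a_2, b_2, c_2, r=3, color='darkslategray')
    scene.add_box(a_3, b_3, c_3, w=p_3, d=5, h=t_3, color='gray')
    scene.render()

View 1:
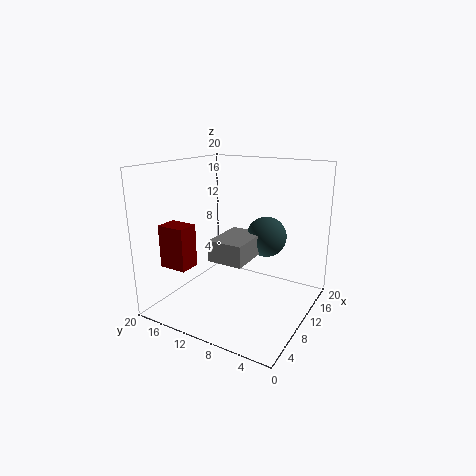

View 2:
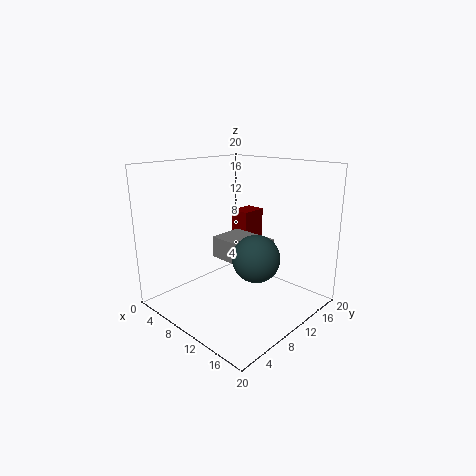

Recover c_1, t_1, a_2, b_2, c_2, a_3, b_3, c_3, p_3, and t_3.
c_1 = 6, t_1 = 6, a_2 = 15, b_2 = 8, c_2 = 9, a_3 = 7, b_3 = 8, c_3 = 7, p_3 = 7, t_3 = 3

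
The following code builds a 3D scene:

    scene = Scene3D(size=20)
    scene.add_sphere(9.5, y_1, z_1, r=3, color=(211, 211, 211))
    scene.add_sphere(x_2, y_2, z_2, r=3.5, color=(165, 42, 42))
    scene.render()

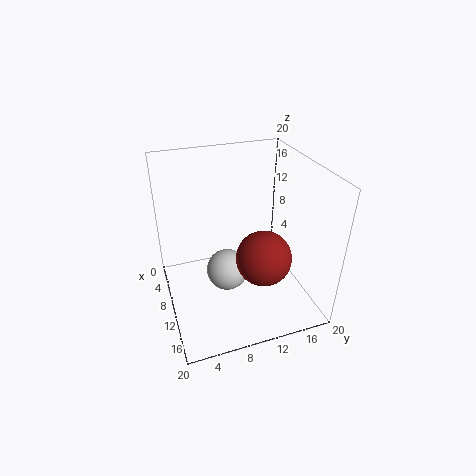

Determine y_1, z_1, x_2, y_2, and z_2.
y_1 = 8.5
z_1 = 4.5
x_2 = 15.5
y_2 = 11.5
z_2 = 10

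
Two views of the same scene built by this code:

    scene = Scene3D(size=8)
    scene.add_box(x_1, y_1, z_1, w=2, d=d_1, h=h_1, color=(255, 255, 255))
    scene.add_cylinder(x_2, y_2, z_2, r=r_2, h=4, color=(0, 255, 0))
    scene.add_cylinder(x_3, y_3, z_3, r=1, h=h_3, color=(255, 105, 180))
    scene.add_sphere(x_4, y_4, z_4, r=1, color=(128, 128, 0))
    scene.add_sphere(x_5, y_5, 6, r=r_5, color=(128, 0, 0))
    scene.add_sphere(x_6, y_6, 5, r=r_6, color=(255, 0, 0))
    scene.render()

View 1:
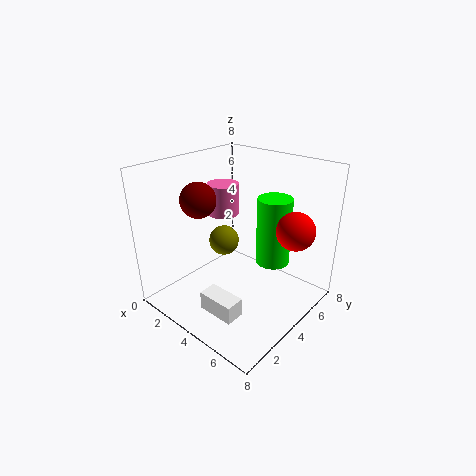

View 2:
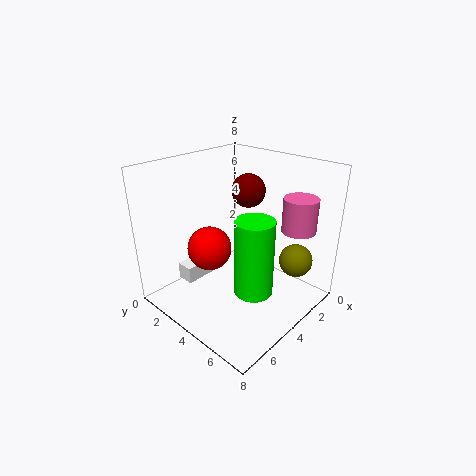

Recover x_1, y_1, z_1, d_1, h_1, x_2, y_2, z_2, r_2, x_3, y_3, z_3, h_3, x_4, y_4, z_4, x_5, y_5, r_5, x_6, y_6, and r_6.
x_1 = 4, y_1 = 1, z_1 = 1, d_1 = 1, h_1 = 1, x_2 = 5, y_2 = 6, z_2 = 2, r_2 = 1, x_3 = 1, y_3 = 6, z_3 = 4, h_3 = 2, x_4 = 1, y_4 = 6, z_4 = 2, x_5 = 2, y_5 = 3, r_5 = 1, x_6 = 7, y_6 = 5, r_6 = 1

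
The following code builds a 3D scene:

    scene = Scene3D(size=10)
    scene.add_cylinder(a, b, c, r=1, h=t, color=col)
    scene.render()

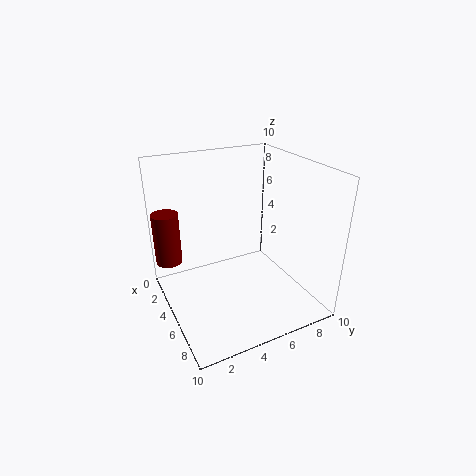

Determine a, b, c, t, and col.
a = 1; b = 1; c = 2; t = 4; col = 'maroon'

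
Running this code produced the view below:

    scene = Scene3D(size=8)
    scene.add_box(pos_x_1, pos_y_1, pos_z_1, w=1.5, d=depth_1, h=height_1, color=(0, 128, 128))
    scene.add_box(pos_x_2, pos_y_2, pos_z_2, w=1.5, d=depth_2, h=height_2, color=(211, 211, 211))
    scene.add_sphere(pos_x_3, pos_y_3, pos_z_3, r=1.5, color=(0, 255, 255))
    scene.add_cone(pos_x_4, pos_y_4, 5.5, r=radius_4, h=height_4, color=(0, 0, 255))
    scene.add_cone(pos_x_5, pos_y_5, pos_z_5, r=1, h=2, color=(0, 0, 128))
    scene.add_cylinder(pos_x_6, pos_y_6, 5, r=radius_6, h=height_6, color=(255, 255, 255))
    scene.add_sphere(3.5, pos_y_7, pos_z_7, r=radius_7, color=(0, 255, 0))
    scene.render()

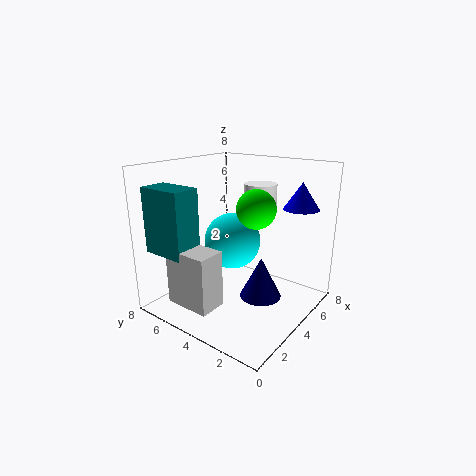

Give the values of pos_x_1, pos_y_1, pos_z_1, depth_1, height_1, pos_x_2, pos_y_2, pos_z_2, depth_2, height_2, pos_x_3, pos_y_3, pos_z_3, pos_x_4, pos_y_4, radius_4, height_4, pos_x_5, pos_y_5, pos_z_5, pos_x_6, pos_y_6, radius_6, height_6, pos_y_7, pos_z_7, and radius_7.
pos_x_1 = 0.5
pos_y_1 = 5
pos_z_1 = 3.5
depth_1 = 2.5
height_1 = 3.5
pos_x_2 = 0.5
pos_y_2 = 3.5
pos_z_2 = 1
depth_2 = 2.5
height_2 = 3
pos_x_3 = 3.5
pos_y_3 = 4
pos_z_3 = 4
pos_x_4 = 6.5
pos_y_4 = 1.5
radius_4 = 1
height_4 = 1.5
pos_x_5 = 2.5
pos_y_5 = 1.5
pos_z_5 = 2
pos_x_6 = 7
pos_y_6 = 4.5
radius_6 = 1
height_6 = 1.5
pos_y_7 = 2.5
pos_z_7 = 6
radius_7 = 1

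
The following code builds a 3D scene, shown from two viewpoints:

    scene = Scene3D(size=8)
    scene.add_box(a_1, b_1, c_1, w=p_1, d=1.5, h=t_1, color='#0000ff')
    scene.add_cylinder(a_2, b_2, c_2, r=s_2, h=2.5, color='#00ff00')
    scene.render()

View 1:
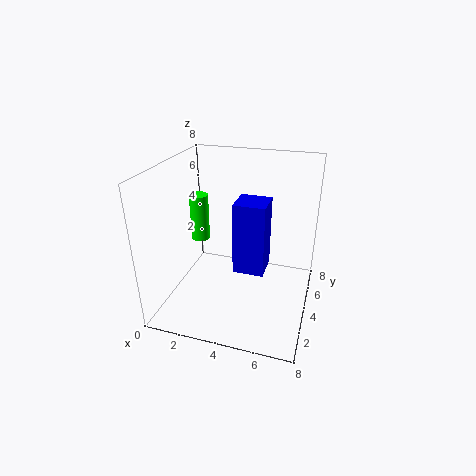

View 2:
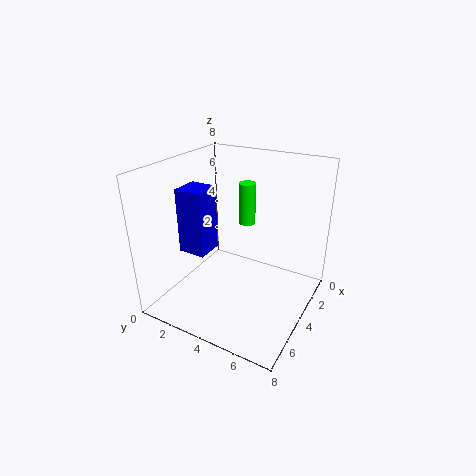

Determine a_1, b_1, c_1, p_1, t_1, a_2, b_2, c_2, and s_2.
a_1 = 4.5, b_1 = 1.5, c_1 = 3.5, p_1 = 1.5, t_1 = 3.5, a_2 = 2, b_2 = 3.5, c_2 = 4, s_2 = 0.5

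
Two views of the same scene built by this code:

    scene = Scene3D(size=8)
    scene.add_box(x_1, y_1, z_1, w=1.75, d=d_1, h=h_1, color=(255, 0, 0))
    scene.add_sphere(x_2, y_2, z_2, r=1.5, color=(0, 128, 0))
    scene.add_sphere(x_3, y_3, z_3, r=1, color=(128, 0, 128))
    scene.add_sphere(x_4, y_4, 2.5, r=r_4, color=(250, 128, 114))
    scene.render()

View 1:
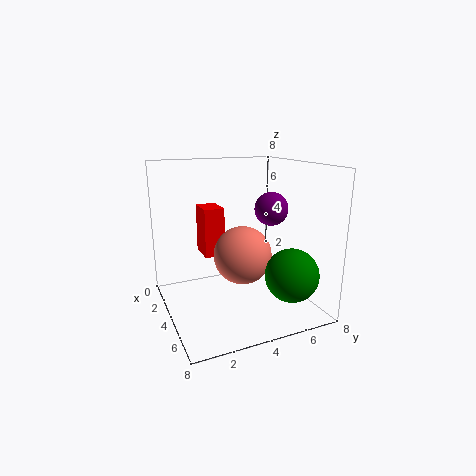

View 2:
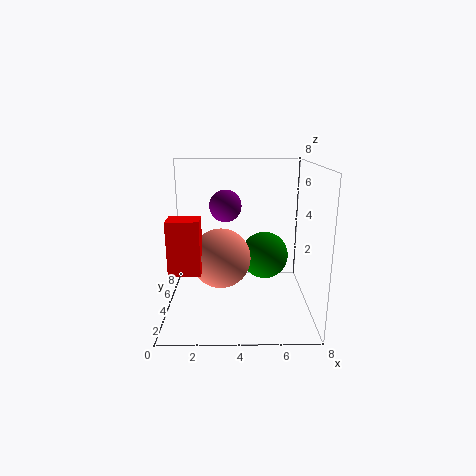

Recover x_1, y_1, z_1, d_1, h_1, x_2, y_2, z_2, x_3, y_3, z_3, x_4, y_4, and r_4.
x_1 = 0.25
y_1 = 2.75
z_1 = 2.25
d_1 = 1.25
h_1 = 3
x_2 = 5.75
y_2 = 6.5
z_2 = 2
x_3 = 3.25
y_3 = 6.5
z_3 = 5.25
x_4 = 3
y_4 = 4.75
r_4 = 1.75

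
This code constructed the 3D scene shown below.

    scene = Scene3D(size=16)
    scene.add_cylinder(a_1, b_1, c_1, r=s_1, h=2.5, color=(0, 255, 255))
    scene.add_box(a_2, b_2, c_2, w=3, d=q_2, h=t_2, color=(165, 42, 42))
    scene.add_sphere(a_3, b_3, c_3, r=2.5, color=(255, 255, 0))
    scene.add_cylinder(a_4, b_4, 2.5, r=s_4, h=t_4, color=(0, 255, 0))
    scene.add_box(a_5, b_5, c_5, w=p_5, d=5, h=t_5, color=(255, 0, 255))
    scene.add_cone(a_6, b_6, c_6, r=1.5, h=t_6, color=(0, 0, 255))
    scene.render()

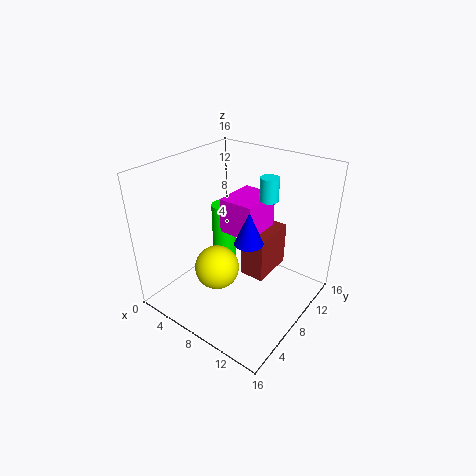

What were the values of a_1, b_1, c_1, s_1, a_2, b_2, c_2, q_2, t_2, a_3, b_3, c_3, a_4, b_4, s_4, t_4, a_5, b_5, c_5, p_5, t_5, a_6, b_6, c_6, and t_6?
a_1 = 10.5, b_1 = 10, c_1 = 12.5, s_1 = 1, a_2 = 7, b_2 = 10, c_2 = 1.5, q_2 = 5.5, t_2 = 5.5, a_3 = 6.5, b_3 = 6, c_3 = 4.5, a_4 = 4, b_4 = 10.5, s_4 = 1.5, t_4 = 7.5, a_5 = 5.5, b_5 = 8, c_5 = 8, p_5 = 4, t_5 = 4, a_6 = 10.5, b_6 = 6.5, c_6 = 9, t_6 = 3.5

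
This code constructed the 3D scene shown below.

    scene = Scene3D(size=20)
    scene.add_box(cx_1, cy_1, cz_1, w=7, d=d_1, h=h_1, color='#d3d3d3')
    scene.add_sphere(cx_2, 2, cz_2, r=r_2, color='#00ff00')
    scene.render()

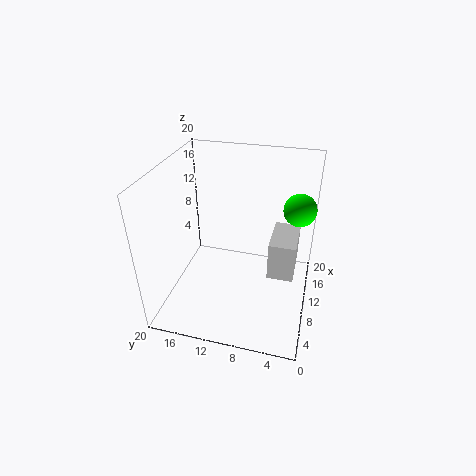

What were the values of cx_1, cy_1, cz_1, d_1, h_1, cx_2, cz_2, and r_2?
cx_1 = 12, cy_1 = 2, cz_1 = 2, d_1 = 4, h_1 = 6, cx_2 = 9, cz_2 = 16, r_2 = 2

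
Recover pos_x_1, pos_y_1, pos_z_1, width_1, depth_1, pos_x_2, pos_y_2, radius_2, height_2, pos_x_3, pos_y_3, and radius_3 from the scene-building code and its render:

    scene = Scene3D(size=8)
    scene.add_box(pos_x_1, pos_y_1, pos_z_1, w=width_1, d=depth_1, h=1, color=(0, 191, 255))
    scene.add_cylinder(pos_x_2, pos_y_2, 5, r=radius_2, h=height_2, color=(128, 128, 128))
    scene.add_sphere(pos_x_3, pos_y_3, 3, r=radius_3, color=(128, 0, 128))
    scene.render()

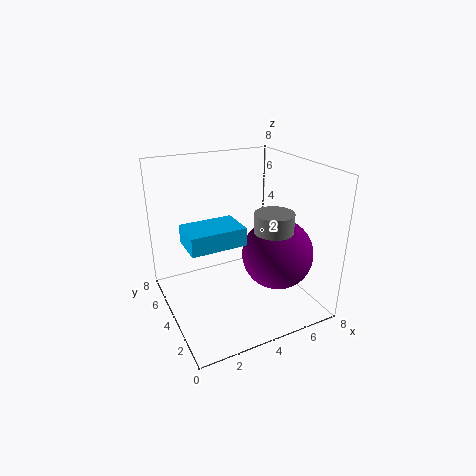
pos_x_1 = 1; pos_y_1 = 3; pos_z_1 = 4; width_1 = 3; depth_1 = 2; pos_x_2 = 5; pos_y_2 = 2; radius_2 = 1; height_2 = 1; pos_x_3 = 6; pos_y_3 = 3; radius_3 = 2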